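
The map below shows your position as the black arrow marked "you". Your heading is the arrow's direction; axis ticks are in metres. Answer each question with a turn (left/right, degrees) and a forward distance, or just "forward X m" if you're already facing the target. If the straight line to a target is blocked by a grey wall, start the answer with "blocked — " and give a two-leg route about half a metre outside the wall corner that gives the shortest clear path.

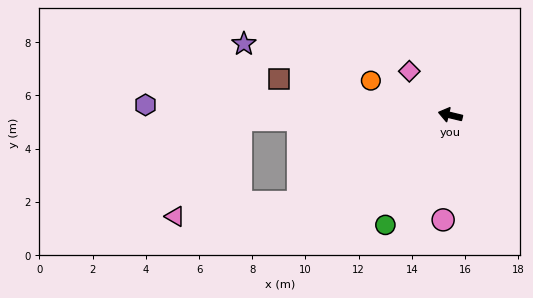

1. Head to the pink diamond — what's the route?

turn right 33°, forward 2.3 m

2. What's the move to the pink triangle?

blocked — turn left 43°, forward 6.6 m, then turn right 23°, forward 4.7 m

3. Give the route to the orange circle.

turn right 10°, forward 3.3 m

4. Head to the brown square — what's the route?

forward 6.6 m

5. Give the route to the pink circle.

turn left 100°, forward 3.9 m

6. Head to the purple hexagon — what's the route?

turn left 12°, forward 11.5 m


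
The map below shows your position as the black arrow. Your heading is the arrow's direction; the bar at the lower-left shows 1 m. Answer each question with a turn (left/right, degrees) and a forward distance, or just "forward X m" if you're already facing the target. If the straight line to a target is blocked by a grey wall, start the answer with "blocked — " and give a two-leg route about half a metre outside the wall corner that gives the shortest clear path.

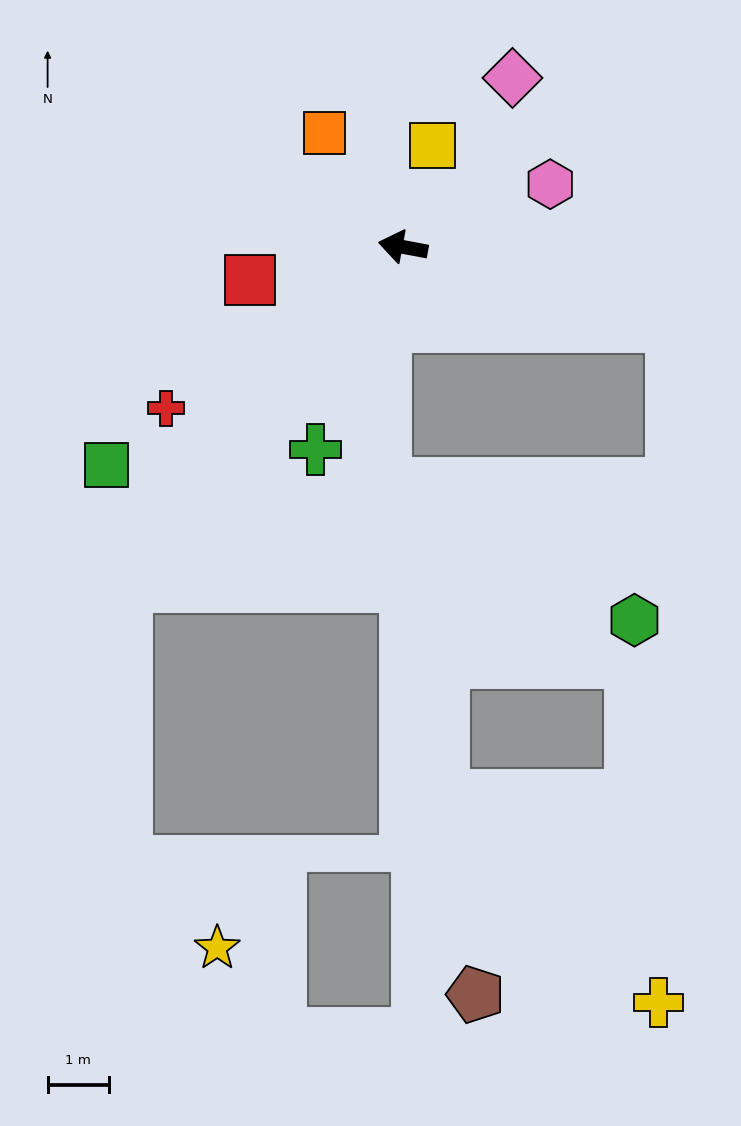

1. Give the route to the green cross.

turn left 77°, forward 3.6 m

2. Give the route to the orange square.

turn right 45°, forward 2.2 m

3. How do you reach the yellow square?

turn right 96°, forward 1.7 m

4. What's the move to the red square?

turn left 23°, forward 2.5 m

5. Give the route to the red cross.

turn left 45°, forward 4.7 m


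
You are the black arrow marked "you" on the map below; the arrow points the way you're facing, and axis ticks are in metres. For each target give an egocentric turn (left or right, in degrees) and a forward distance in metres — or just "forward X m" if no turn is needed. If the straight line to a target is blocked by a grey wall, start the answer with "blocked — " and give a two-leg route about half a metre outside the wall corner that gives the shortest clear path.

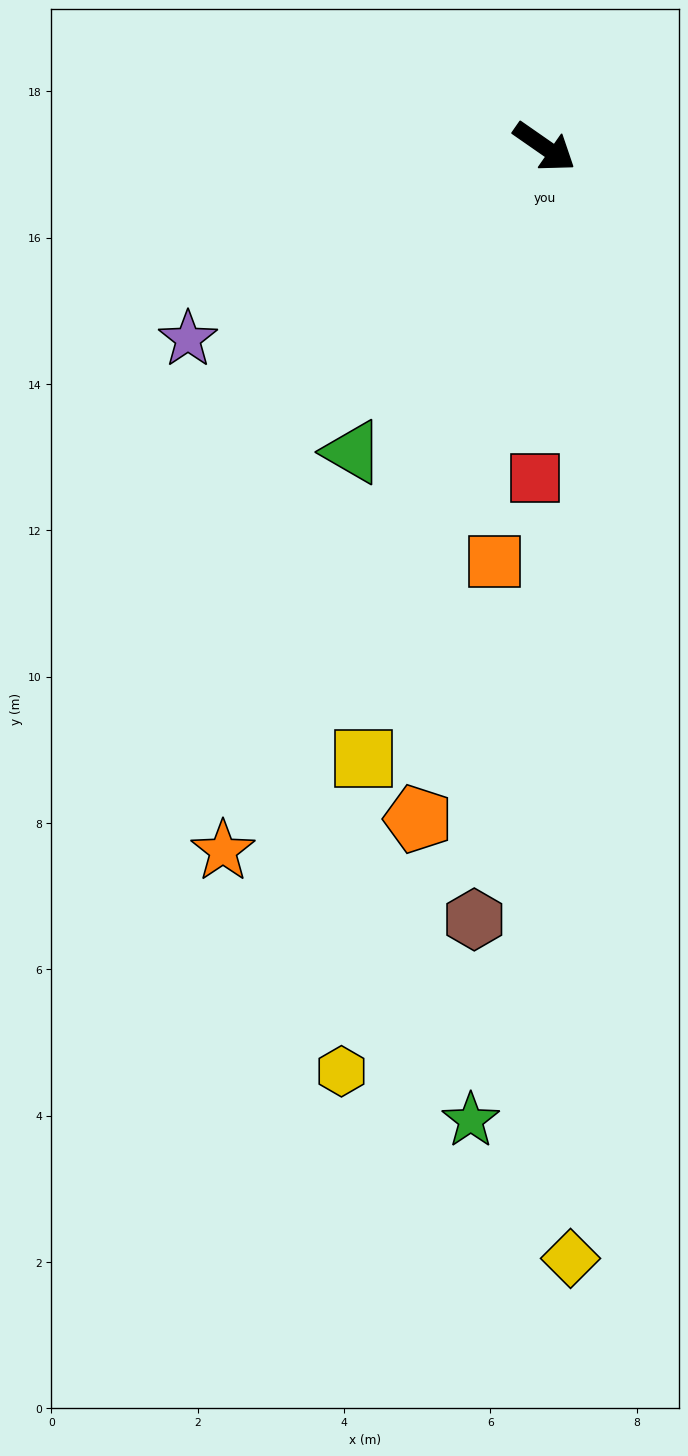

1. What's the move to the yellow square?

turn right 72°, forward 8.7 m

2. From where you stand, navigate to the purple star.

turn right 117°, forward 5.5 m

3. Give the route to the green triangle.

turn right 87°, forward 4.9 m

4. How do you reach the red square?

turn right 57°, forward 4.5 m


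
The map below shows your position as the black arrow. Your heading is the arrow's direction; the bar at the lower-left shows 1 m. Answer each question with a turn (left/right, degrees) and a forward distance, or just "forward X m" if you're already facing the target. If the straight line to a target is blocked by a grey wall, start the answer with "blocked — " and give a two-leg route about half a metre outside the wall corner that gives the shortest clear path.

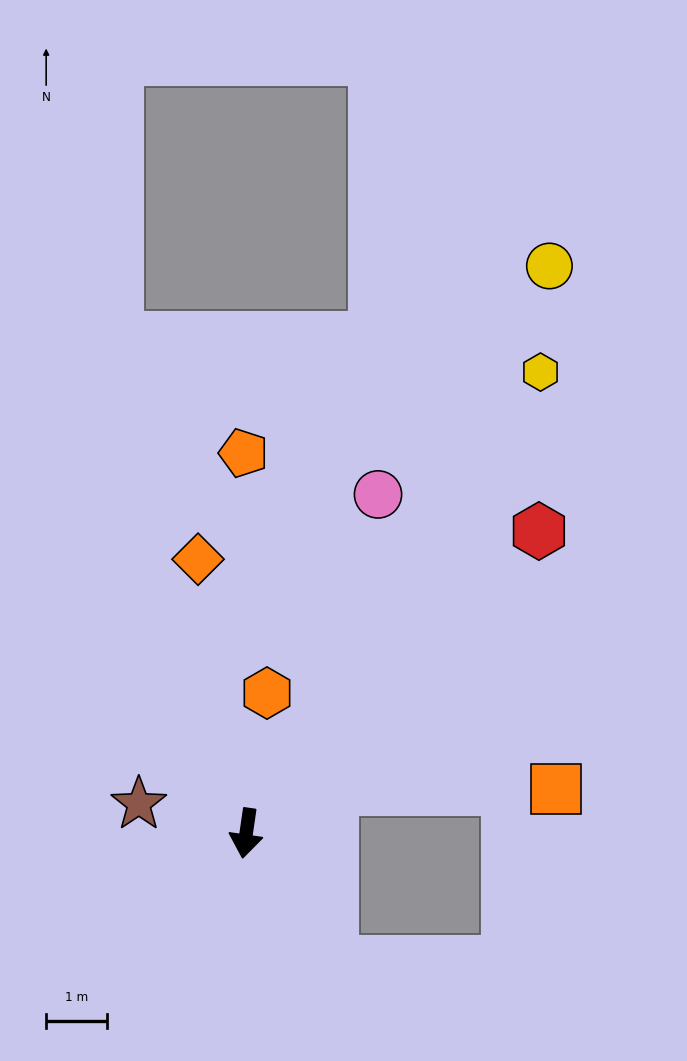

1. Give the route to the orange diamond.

turn right 162°, forward 4.6 m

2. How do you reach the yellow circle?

turn left 160°, forward 10.6 m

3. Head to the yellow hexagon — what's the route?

turn left 156°, forward 9.0 m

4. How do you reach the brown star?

turn right 97°, forward 1.8 m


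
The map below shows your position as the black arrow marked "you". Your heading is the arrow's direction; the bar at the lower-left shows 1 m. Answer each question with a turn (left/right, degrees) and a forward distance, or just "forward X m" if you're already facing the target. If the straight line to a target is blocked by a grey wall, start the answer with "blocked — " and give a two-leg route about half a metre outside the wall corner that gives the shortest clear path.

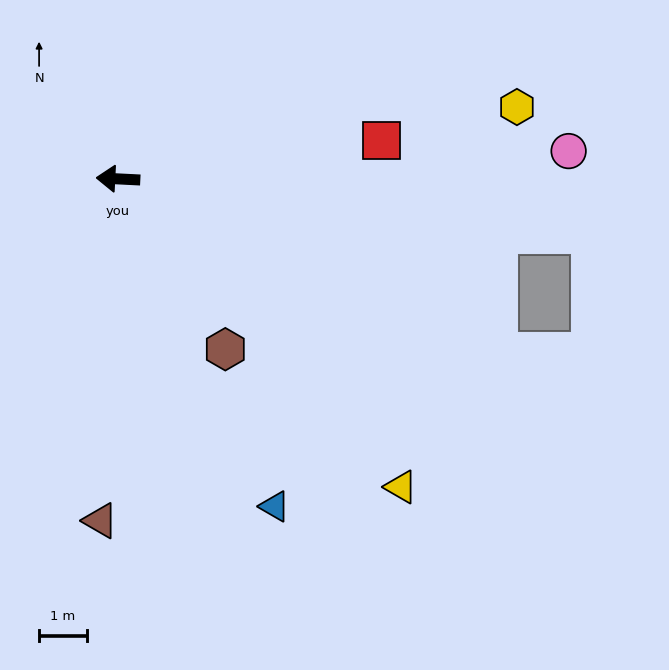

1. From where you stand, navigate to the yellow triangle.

turn left 135°, forward 8.7 m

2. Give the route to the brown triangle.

turn left 90°, forward 7.2 m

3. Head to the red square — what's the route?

turn right 169°, forward 5.6 m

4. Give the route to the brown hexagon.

turn left 125°, forward 4.2 m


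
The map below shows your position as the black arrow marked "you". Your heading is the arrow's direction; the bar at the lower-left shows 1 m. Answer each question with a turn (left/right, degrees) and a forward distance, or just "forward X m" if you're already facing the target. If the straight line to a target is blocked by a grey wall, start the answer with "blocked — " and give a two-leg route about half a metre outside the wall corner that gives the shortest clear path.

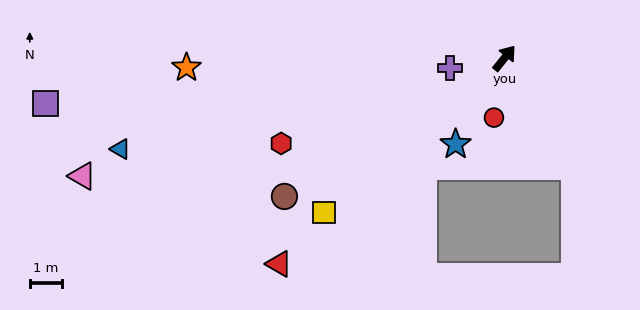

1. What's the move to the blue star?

turn right 171°, forward 3.1 m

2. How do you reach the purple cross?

turn left 139°, forward 1.7 m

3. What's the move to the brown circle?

turn left 161°, forward 8.1 m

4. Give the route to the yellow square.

turn left 170°, forward 7.4 m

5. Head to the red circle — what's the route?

turn right 151°, forward 1.9 m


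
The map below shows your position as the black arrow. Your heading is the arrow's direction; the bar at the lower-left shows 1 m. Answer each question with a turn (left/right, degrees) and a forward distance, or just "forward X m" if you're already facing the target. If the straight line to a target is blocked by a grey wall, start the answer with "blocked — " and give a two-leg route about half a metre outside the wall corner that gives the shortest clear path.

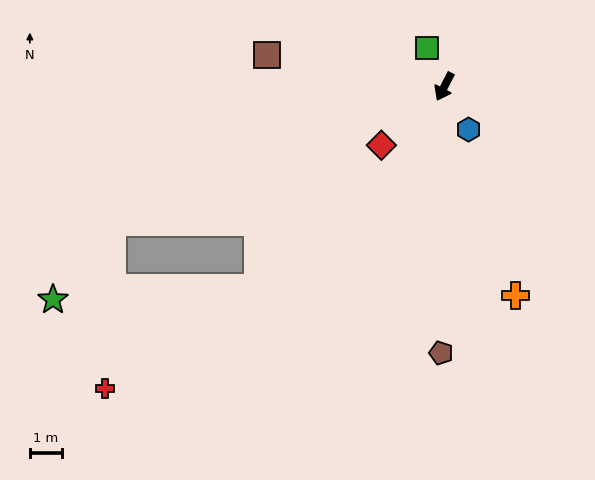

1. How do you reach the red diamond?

turn right 20°, forward 2.7 m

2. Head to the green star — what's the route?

blocked — turn right 40°, forward 11.1 m, then turn left 30°, forward 3.0 m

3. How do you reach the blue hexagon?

turn left 57°, forward 1.5 m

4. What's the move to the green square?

turn right 129°, forward 1.3 m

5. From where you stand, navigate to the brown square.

turn right 73°, forward 5.6 m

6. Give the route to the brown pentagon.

turn left 27°, forward 8.2 m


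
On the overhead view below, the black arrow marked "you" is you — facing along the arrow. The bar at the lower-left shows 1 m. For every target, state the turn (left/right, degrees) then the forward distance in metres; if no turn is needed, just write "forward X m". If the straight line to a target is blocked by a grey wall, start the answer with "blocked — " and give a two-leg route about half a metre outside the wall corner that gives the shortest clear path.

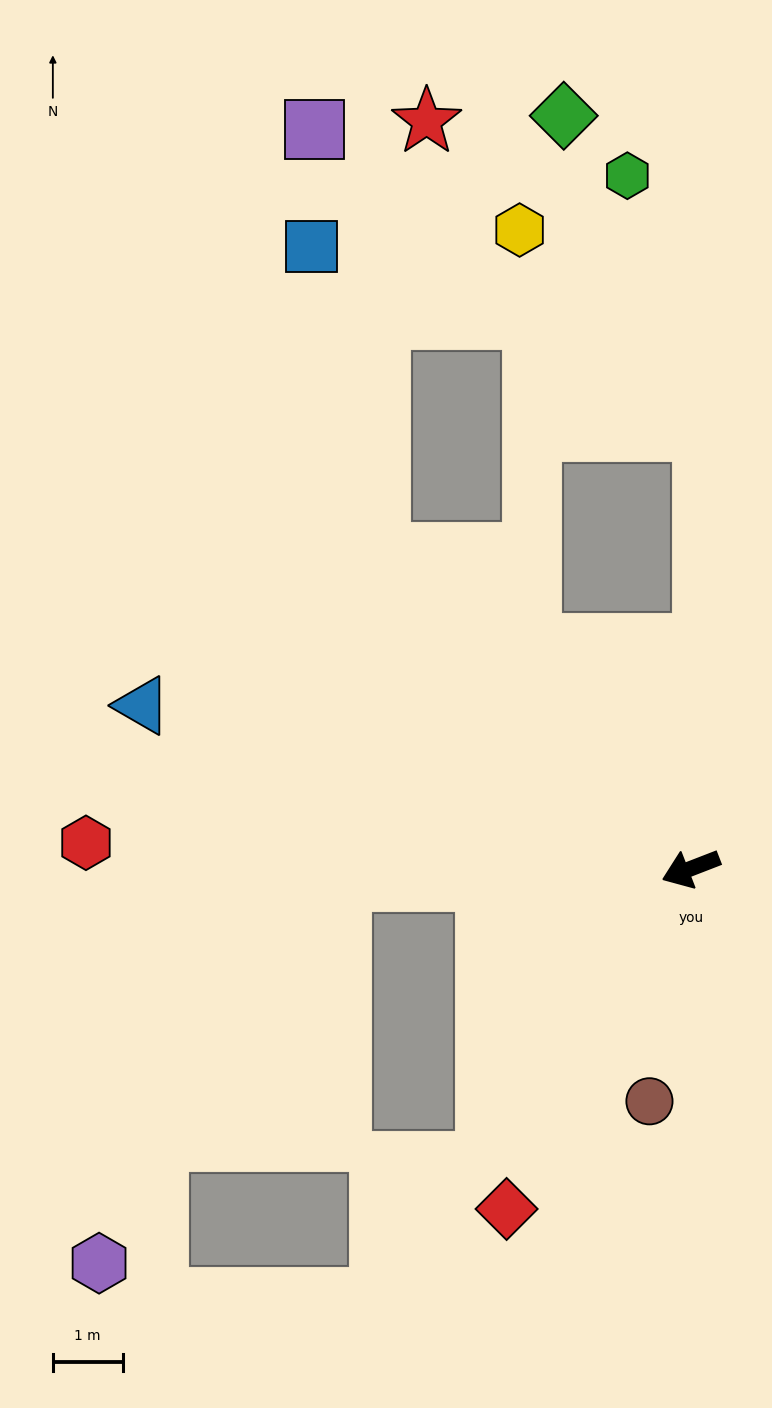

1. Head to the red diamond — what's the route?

turn left 40°, forward 5.5 m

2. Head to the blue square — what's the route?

blocked — turn right 67°, forward 6.4 m, then turn right 31°, forward 4.5 m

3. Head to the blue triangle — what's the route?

turn right 38°, forward 8.2 m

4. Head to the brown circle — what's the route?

turn left 59°, forward 3.4 m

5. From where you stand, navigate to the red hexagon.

turn right 24°, forward 8.7 m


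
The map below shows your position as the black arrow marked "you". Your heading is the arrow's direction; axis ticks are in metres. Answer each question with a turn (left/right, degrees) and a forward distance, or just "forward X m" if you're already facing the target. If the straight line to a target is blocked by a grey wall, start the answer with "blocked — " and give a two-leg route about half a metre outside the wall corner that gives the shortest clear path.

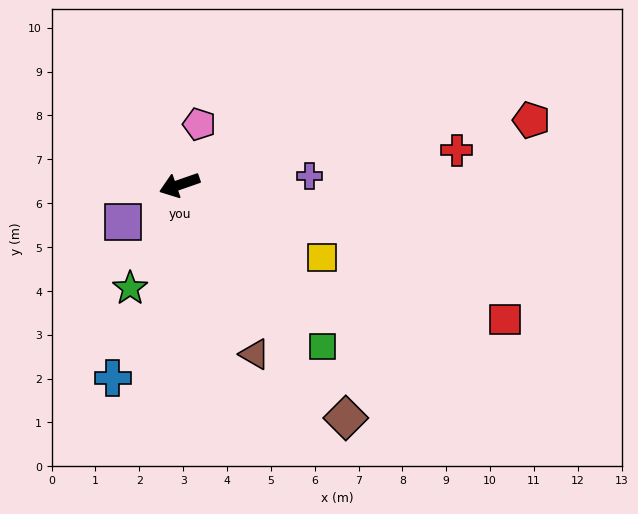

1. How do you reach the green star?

turn left 45°, forward 2.6 m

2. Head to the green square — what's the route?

turn left 112°, forward 4.9 m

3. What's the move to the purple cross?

turn left 165°, forward 3.0 m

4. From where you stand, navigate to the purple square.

turn left 14°, forward 1.5 m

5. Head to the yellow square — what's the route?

turn left 134°, forward 3.6 m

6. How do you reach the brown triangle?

turn left 95°, forward 4.2 m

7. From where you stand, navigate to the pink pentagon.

turn right 127°, forward 1.5 m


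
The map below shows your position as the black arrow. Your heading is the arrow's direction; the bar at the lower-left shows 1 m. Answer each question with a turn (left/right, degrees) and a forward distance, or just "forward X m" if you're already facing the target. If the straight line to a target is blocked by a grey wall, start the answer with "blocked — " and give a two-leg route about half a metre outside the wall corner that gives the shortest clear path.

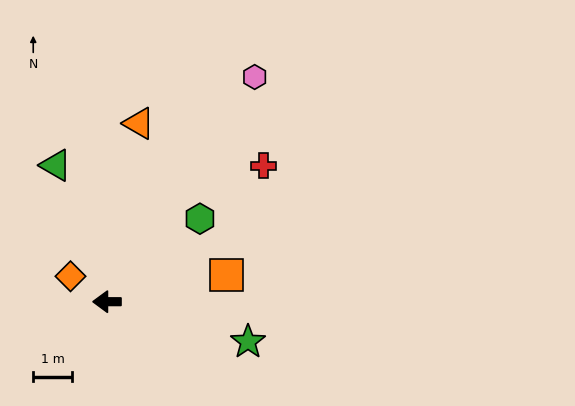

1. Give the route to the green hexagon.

turn right 138°, forward 3.2 m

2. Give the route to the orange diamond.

turn right 35°, forward 1.1 m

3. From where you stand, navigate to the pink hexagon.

turn right 123°, forward 6.9 m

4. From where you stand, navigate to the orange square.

turn right 167°, forward 3.1 m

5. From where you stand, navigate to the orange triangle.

turn right 100°, forward 4.7 m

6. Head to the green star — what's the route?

turn left 164°, forward 3.8 m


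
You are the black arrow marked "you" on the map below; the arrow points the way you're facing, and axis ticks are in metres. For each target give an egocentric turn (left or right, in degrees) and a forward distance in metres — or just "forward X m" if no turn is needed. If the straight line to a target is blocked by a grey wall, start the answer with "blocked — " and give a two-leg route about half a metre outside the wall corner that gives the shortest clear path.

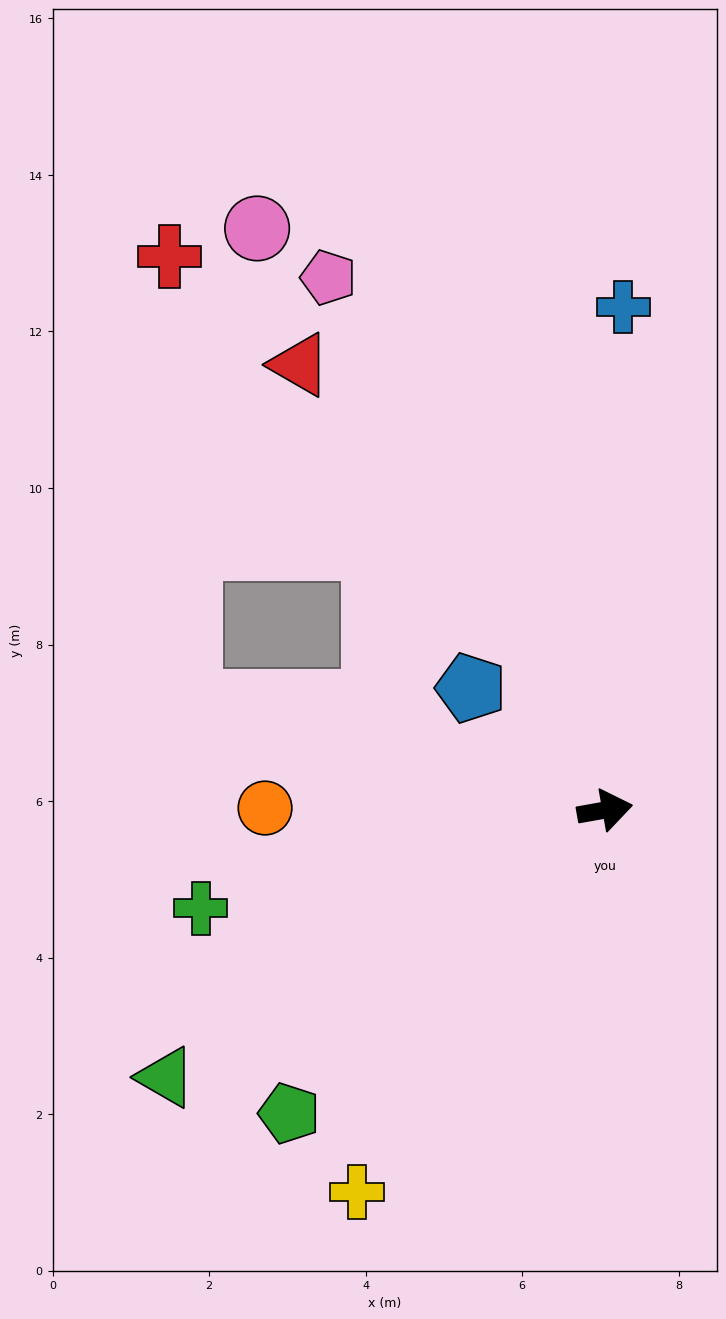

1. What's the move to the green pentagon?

turn right 146°, forward 5.6 m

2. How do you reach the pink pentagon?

turn left 107°, forward 7.7 m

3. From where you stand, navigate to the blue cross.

turn left 78°, forward 6.4 m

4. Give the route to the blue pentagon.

turn left 128°, forward 2.3 m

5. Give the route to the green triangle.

turn right 159°, forward 6.6 m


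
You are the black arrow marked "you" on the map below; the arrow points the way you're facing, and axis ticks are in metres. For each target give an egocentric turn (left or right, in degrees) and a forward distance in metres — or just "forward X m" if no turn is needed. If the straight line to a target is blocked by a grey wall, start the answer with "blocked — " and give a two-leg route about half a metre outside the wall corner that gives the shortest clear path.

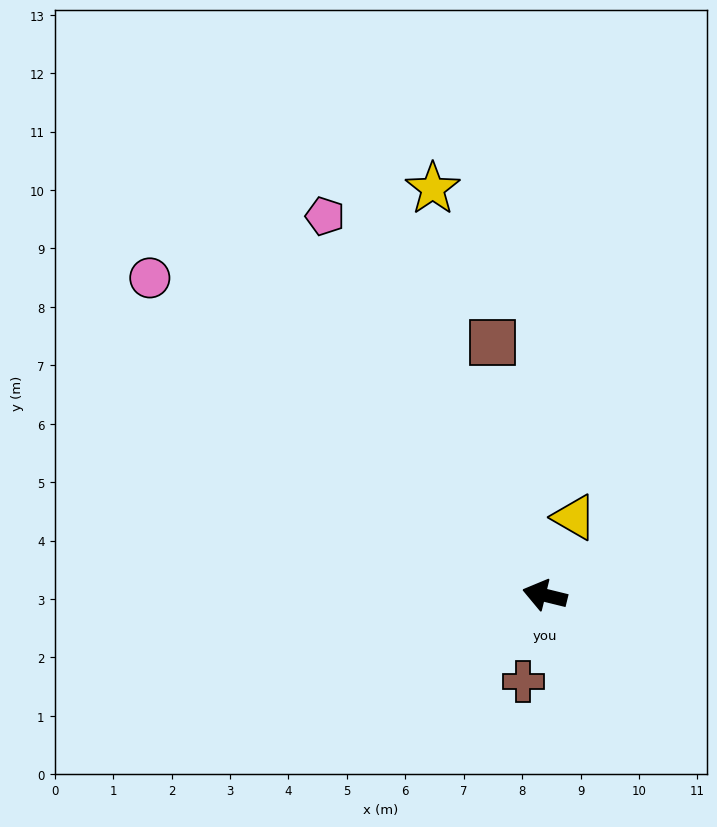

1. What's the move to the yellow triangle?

turn right 97°, forward 1.4 m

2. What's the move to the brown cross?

turn left 90°, forward 1.5 m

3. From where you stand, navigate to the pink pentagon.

turn right 46°, forward 7.5 m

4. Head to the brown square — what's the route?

turn right 64°, forward 4.4 m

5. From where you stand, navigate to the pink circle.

turn right 25°, forward 8.7 m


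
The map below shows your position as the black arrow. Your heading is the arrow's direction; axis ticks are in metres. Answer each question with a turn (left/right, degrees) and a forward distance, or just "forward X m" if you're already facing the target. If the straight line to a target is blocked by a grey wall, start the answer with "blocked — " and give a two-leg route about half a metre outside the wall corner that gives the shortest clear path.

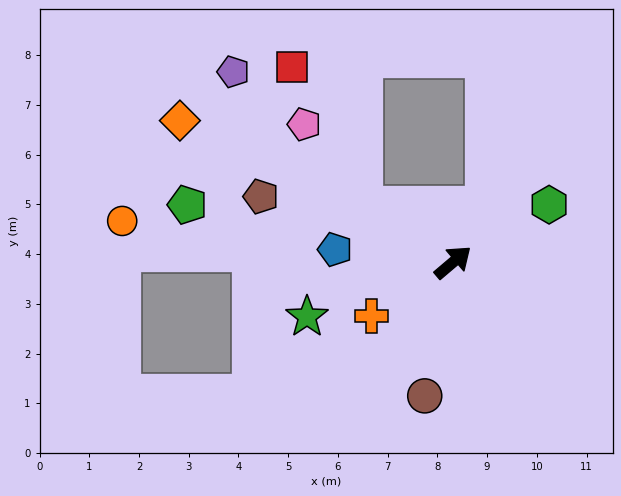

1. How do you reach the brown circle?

turn right 142°, forward 2.7 m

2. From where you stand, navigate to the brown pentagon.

turn left 121°, forward 4.1 m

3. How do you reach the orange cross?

turn left 173°, forward 2.0 m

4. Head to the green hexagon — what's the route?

turn right 9°, forward 2.3 m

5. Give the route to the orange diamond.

turn left 112°, forward 6.2 m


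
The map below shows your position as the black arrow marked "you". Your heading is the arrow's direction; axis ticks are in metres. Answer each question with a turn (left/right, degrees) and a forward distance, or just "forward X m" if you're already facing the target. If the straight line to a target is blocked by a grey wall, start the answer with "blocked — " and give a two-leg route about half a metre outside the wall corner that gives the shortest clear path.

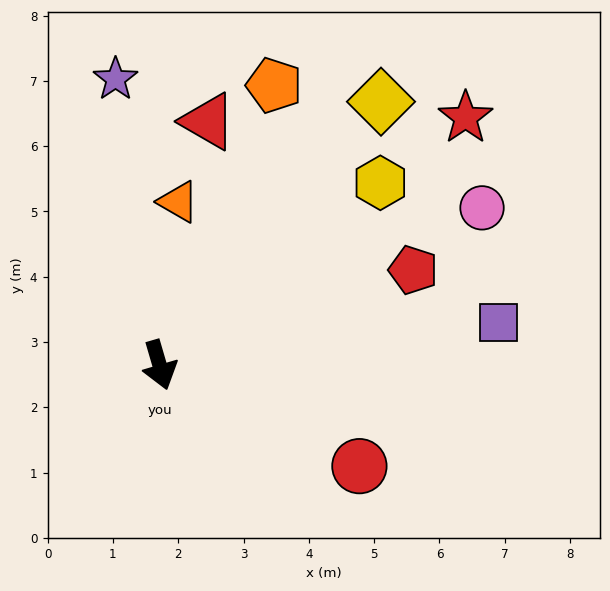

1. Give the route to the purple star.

turn left 172°, forward 4.4 m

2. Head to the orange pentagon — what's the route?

turn left 141°, forward 4.6 m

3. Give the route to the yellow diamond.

turn left 124°, forward 5.3 m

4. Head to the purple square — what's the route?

turn left 81°, forward 5.2 m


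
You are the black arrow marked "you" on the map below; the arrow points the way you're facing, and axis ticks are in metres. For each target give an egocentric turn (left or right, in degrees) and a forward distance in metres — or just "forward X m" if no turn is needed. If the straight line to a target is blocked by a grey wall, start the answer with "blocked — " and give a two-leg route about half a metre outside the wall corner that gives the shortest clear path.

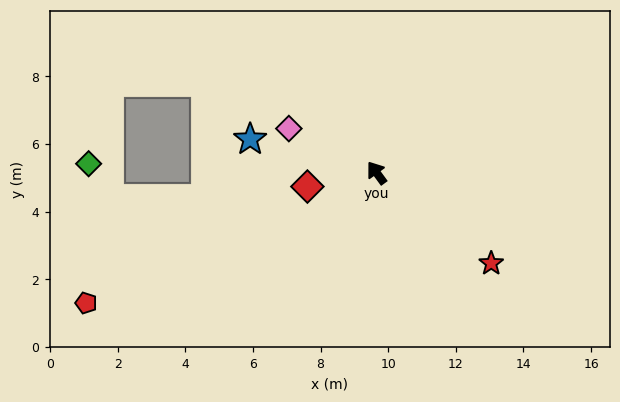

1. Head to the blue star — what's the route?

turn left 39°, forward 3.9 m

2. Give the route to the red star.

turn right 164°, forward 4.3 m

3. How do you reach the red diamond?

turn left 65°, forward 2.1 m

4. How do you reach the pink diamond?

turn left 27°, forward 2.9 m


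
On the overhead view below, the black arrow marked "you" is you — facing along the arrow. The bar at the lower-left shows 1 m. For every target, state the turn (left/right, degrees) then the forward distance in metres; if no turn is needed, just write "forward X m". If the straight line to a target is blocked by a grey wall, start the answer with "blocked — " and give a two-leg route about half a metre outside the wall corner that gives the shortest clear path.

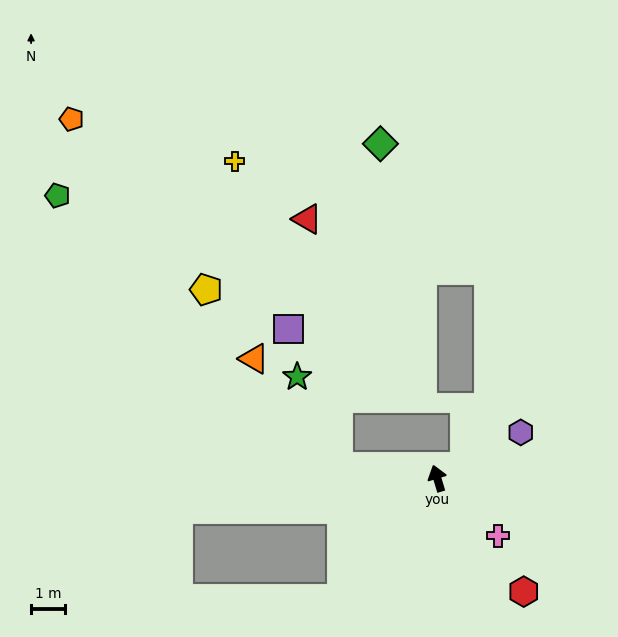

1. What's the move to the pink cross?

turn right 150°, forward 2.5 m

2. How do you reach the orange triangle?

blocked — turn left 66°, forward 3.0 m, then turn right 45°, forward 4.1 m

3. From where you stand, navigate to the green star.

blocked — turn left 66°, forward 3.0 m, then turn right 58°, forward 2.9 m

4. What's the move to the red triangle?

blocked — turn left 66°, forward 3.0 m, then turn right 76°, forward 7.4 m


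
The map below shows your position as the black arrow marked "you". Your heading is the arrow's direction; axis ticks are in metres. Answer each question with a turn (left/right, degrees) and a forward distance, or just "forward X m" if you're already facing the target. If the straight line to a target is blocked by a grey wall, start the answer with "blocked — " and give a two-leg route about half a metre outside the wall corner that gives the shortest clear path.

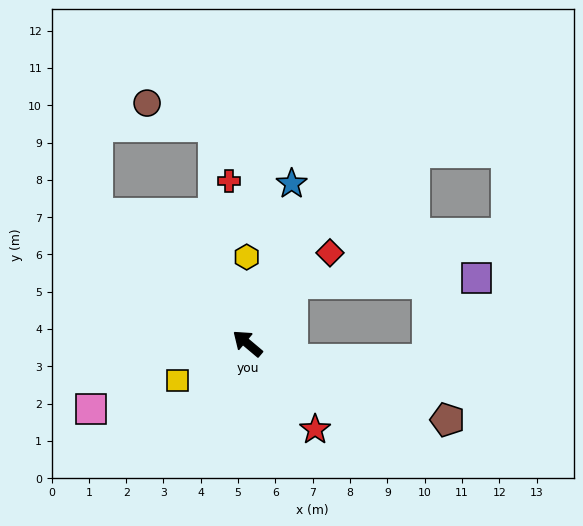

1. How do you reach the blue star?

turn right 65°, forward 4.4 m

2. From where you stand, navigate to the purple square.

blocked — turn right 86°, forward 2.0 m, then turn right 52°, forward 5.0 m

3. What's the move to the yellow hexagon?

turn right 49°, forward 2.3 m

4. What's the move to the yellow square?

turn left 68°, forward 2.1 m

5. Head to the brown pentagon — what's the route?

turn right 161°, forward 5.7 m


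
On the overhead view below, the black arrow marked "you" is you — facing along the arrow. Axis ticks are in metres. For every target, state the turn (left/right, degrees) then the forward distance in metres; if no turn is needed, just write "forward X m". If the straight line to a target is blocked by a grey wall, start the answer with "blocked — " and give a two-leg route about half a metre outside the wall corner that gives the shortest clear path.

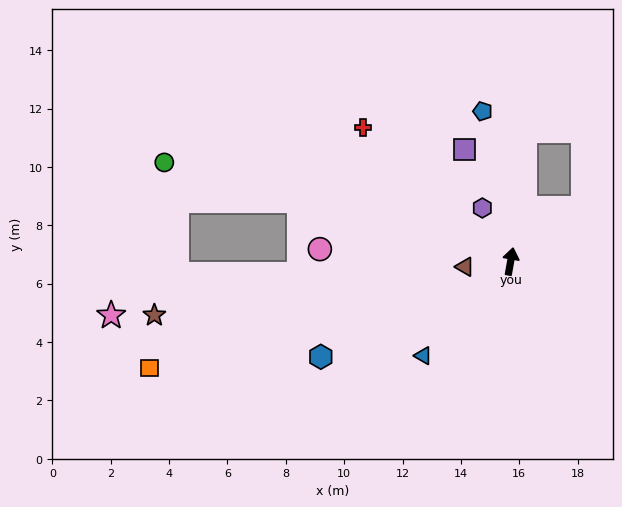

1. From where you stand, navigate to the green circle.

turn left 84°, forward 12.3 m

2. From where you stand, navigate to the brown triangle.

turn left 107°, forward 1.6 m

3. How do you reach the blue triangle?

turn left 147°, forward 4.4 m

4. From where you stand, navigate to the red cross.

turn left 58°, forward 6.8 m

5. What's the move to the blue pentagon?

turn left 21°, forward 5.2 m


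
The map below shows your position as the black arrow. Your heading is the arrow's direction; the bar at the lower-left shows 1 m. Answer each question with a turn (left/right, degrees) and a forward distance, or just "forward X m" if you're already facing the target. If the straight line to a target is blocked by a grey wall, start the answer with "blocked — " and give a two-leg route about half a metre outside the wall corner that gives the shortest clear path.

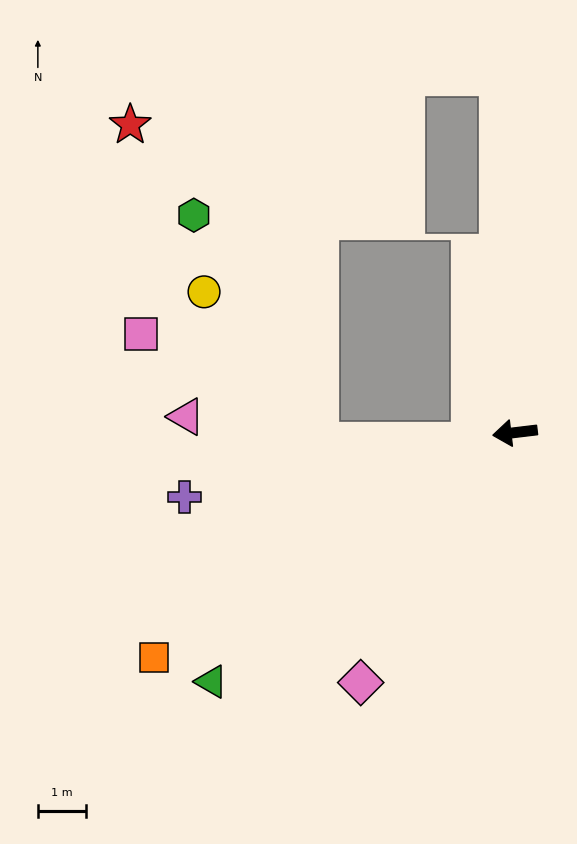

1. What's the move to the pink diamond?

turn left 51°, forward 6.1 m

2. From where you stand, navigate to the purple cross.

turn left 4°, forward 7.0 m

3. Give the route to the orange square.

turn left 25°, forward 8.9 m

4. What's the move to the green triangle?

turn left 33°, forward 8.2 m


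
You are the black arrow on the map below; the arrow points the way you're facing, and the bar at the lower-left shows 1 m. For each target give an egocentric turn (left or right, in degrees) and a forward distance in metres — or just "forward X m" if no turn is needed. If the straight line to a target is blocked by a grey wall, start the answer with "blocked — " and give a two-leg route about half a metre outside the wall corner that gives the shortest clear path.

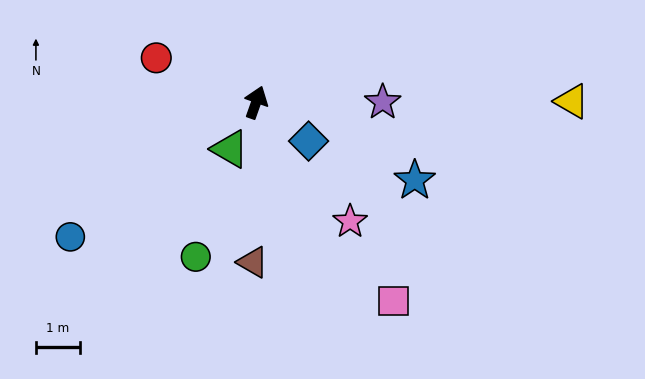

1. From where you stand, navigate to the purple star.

turn right 70°, forward 2.9 m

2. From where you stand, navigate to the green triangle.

turn left 170°, forward 1.2 m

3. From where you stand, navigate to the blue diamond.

turn right 107°, forward 1.5 m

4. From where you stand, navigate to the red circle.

turn left 86°, forward 2.5 m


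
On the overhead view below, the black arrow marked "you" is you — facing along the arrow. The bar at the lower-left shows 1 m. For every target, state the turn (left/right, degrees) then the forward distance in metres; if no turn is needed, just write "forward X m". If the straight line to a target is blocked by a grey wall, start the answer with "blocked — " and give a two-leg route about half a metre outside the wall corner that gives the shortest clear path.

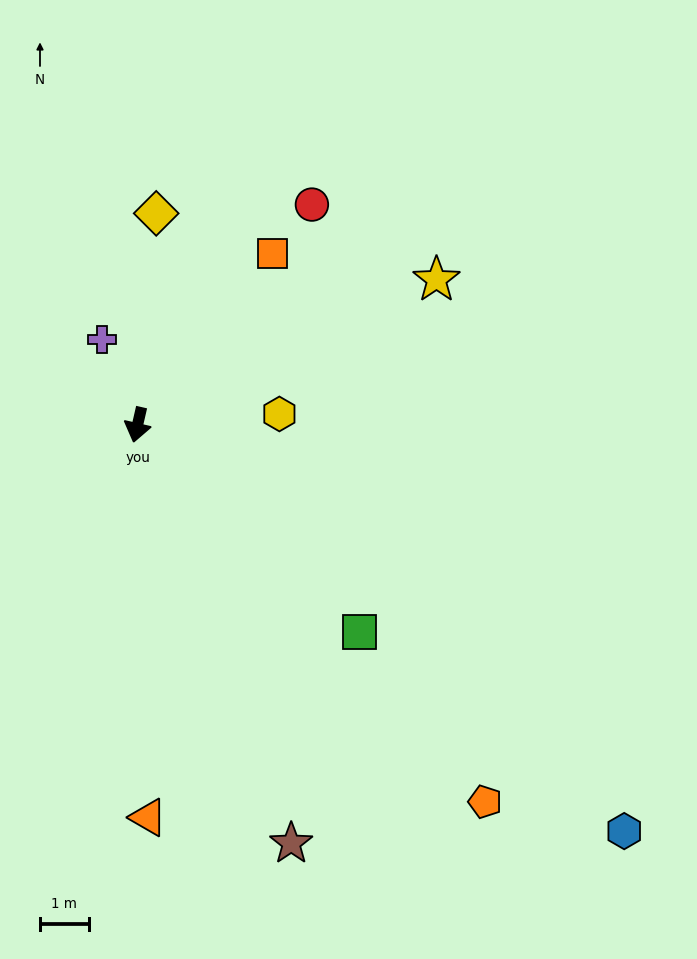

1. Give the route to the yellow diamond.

turn right 172°, forward 4.4 m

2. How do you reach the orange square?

turn left 155°, forward 4.5 m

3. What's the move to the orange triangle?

turn left 14°, forward 8.1 m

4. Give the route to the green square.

turn left 60°, forward 6.2 m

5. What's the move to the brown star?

turn left 33°, forward 9.2 m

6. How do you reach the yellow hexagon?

turn left 107°, forward 2.9 m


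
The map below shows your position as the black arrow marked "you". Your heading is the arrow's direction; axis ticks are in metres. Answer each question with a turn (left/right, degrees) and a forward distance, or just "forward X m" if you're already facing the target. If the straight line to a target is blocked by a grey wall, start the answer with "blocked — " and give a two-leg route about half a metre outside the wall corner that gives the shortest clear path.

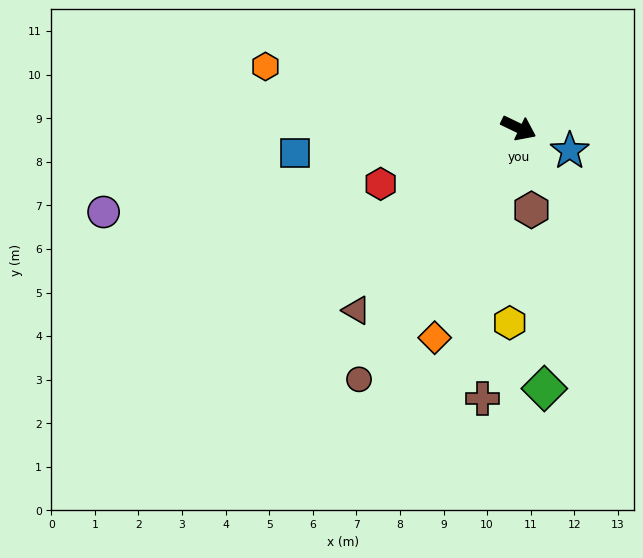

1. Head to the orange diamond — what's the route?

turn right 86°, forward 5.2 m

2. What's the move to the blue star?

forward 1.3 m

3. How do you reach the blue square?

turn right 148°, forward 5.2 m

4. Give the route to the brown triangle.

turn right 106°, forward 5.6 m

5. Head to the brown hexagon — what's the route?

turn right 55°, forward 1.9 m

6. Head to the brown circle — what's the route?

turn right 97°, forward 6.8 m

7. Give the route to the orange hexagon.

turn right 168°, forward 6.0 m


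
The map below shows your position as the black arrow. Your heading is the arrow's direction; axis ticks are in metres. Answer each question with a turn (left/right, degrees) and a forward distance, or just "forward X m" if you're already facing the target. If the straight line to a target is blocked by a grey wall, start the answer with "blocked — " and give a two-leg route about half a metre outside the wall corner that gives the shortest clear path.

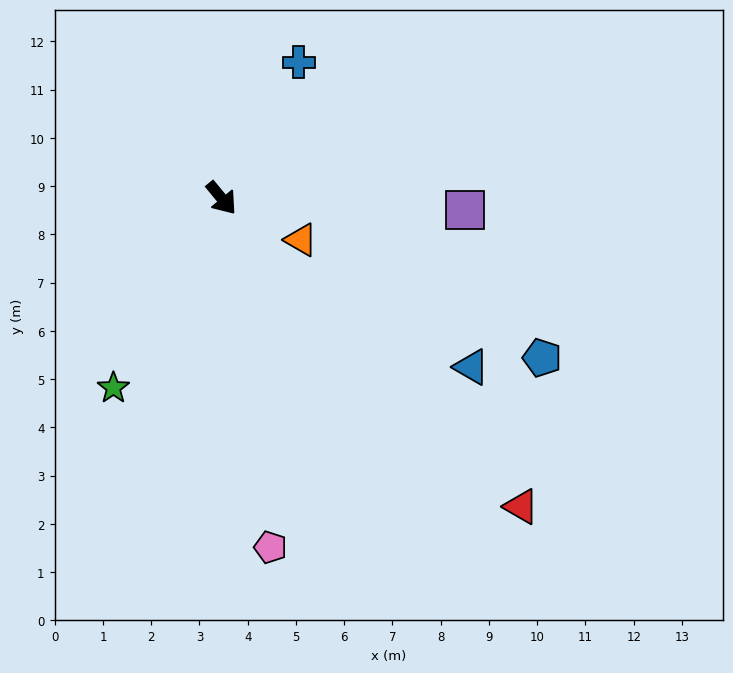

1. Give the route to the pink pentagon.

turn right 32°, forward 7.3 m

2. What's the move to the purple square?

turn left 48°, forward 5.1 m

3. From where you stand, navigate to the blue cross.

turn left 111°, forward 3.2 m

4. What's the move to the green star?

turn right 69°, forward 4.5 m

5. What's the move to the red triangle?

turn left 5°, forward 8.9 m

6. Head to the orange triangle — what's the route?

turn left 23°, forward 1.9 m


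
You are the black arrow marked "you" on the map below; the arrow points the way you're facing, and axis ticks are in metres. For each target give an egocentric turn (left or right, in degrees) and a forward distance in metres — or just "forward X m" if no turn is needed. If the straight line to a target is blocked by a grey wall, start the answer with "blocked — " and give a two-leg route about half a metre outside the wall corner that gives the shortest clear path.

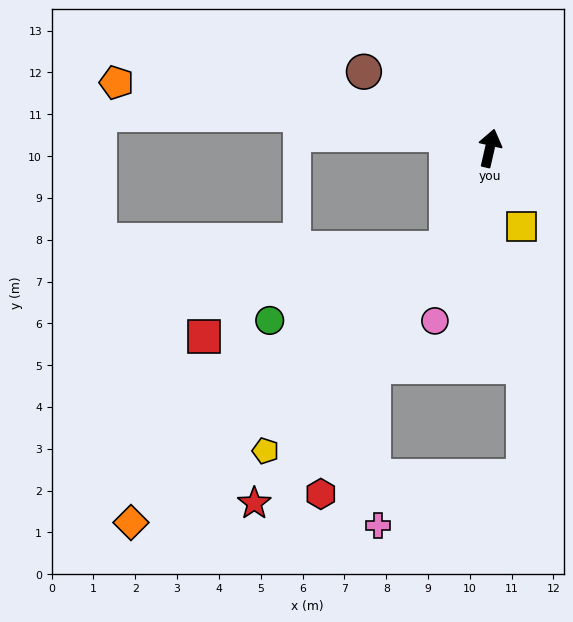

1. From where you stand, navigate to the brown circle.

turn left 72°, forward 3.5 m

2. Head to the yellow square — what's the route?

turn right 145°, forward 2.0 m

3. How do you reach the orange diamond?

blocked — turn left 170°, forward 2.6 m, then turn right 26°, forward 10.0 m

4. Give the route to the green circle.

blocked — turn left 170°, forward 2.6 m, then turn right 45°, forward 4.6 m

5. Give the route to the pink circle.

turn left 175°, forward 4.3 m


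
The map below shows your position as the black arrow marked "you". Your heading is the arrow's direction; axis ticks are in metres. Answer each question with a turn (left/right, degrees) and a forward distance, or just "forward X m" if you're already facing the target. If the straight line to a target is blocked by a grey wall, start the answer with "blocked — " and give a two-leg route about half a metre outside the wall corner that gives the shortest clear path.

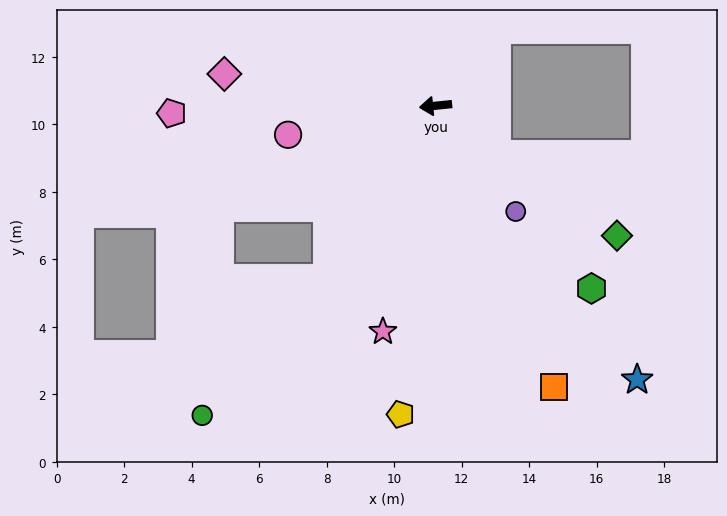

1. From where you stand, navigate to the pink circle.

turn left 5°, forward 4.5 m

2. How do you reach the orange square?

turn left 107°, forward 9.0 m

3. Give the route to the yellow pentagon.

turn left 78°, forward 9.2 m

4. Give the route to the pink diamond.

turn right 14°, forward 6.3 m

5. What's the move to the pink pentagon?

turn right 4°, forward 7.8 m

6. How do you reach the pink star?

turn left 71°, forward 6.9 m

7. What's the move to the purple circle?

turn left 121°, forward 3.9 m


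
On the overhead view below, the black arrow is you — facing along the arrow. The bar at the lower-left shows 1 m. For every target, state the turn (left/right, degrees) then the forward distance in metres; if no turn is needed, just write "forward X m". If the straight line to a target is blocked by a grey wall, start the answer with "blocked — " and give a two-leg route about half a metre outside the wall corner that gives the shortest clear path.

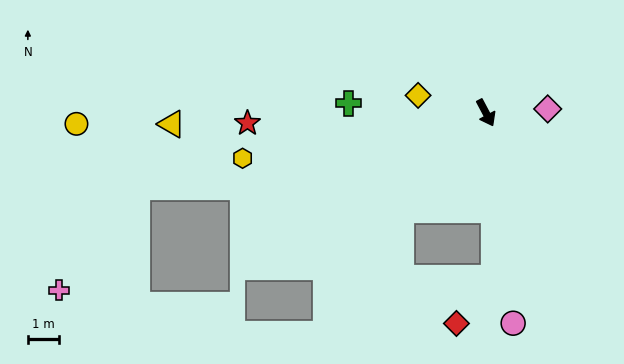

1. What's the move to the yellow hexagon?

turn right 107°, forward 8.0 m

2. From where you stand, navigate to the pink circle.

turn right 21°, forward 6.9 m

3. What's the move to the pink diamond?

turn left 66°, forward 2.0 m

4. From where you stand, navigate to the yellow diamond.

turn right 132°, forward 2.3 m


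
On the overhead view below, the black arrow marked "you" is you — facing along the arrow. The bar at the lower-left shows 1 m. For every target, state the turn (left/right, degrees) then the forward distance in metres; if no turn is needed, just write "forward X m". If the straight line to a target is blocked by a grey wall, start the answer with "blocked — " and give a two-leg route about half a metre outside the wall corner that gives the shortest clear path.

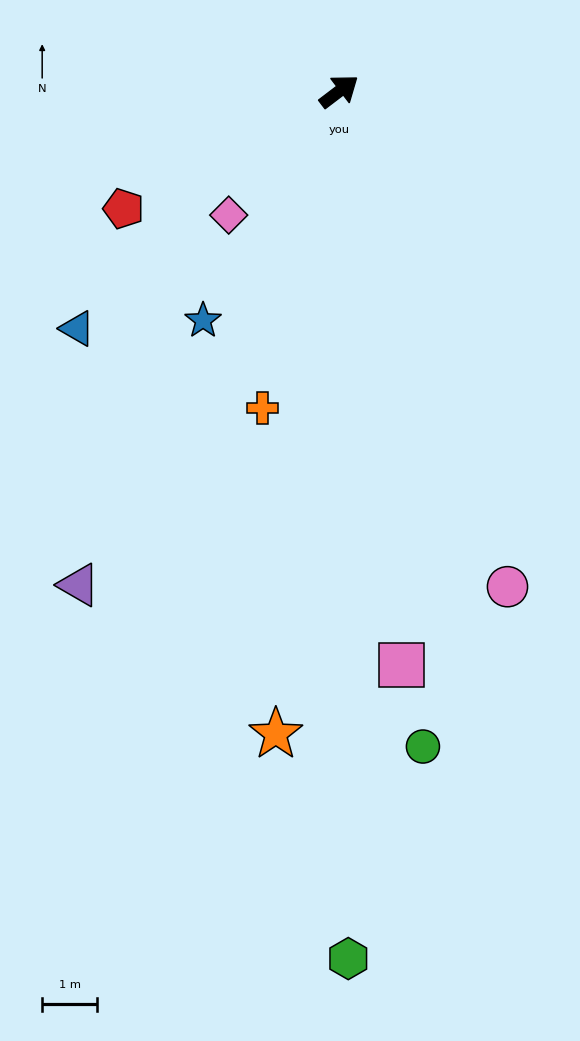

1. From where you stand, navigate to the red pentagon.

turn left 171°, forward 4.5 m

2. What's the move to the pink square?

turn right 121°, forward 10.5 m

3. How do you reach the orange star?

turn right 133°, forward 11.7 m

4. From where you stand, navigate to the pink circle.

turn right 109°, forward 9.5 m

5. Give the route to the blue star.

turn right 158°, forward 4.8 m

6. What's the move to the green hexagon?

turn right 127°, forward 15.8 m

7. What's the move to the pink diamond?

turn right 169°, forward 3.0 m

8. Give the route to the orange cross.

turn right 141°, forward 5.9 m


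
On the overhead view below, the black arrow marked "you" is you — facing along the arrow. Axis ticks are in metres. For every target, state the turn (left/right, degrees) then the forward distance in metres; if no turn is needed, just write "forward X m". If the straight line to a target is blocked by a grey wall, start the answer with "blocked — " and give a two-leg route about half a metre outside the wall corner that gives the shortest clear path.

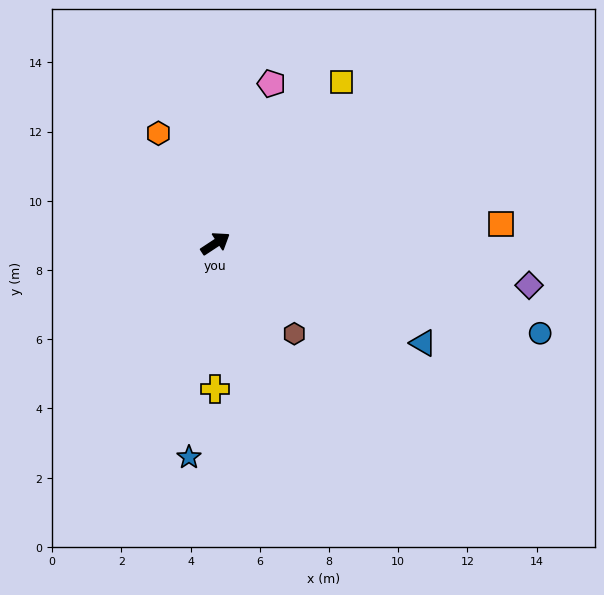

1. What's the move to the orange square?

turn right 29°, forward 8.3 m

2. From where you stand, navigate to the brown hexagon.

turn right 82°, forward 3.5 m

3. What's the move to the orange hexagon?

turn left 84°, forward 3.6 m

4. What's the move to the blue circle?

turn right 49°, forward 9.7 m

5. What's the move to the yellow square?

turn left 19°, forward 5.9 m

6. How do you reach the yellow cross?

turn right 123°, forward 4.2 m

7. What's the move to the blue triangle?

turn right 59°, forward 6.7 m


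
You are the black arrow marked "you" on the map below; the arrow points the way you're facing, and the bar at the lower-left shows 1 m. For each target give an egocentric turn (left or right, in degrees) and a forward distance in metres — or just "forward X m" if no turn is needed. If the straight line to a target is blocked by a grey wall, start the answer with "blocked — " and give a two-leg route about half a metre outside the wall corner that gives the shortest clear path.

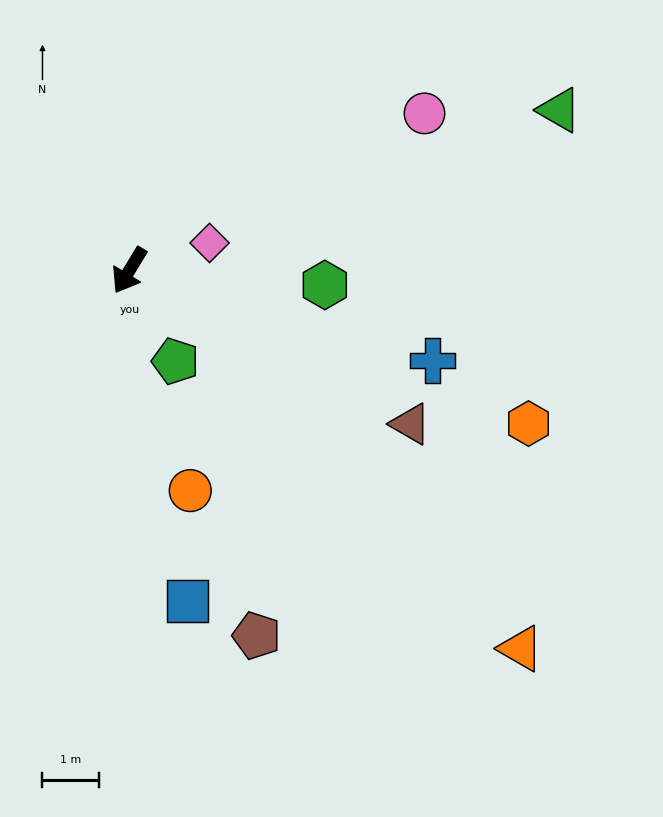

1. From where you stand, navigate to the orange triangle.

turn left 77°, forward 9.7 m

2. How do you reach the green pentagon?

turn left 58°, forward 1.8 m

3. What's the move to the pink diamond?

turn left 140°, forward 1.5 m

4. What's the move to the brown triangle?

turn left 93°, forward 5.7 m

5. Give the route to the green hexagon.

turn left 117°, forward 3.5 m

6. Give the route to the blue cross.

turn left 105°, forward 5.6 m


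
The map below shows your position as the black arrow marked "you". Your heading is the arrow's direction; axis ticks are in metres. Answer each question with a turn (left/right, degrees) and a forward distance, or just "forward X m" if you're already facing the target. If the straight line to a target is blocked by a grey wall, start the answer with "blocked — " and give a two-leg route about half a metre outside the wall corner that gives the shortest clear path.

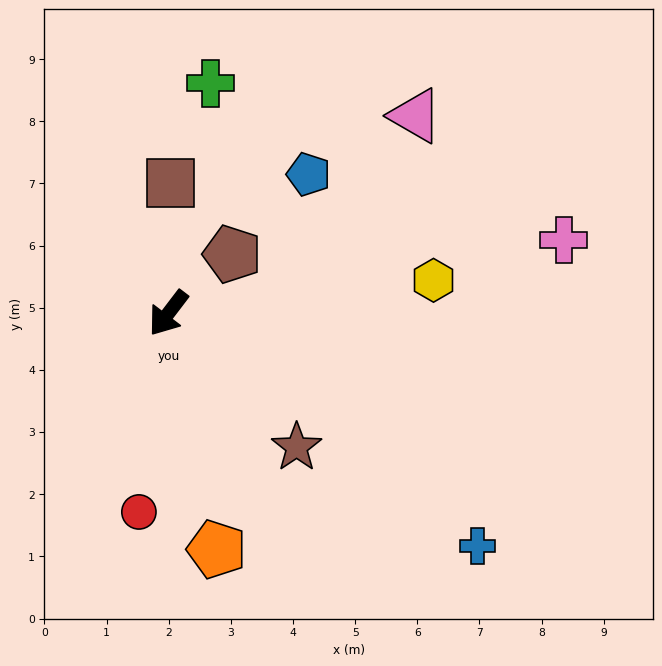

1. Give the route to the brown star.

turn left 81°, forward 3.0 m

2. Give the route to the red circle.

turn left 29°, forward 3.2 m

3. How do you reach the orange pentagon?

turn left 49°, forward 3.9 m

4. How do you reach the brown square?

turn right 144°, forward 2.1 m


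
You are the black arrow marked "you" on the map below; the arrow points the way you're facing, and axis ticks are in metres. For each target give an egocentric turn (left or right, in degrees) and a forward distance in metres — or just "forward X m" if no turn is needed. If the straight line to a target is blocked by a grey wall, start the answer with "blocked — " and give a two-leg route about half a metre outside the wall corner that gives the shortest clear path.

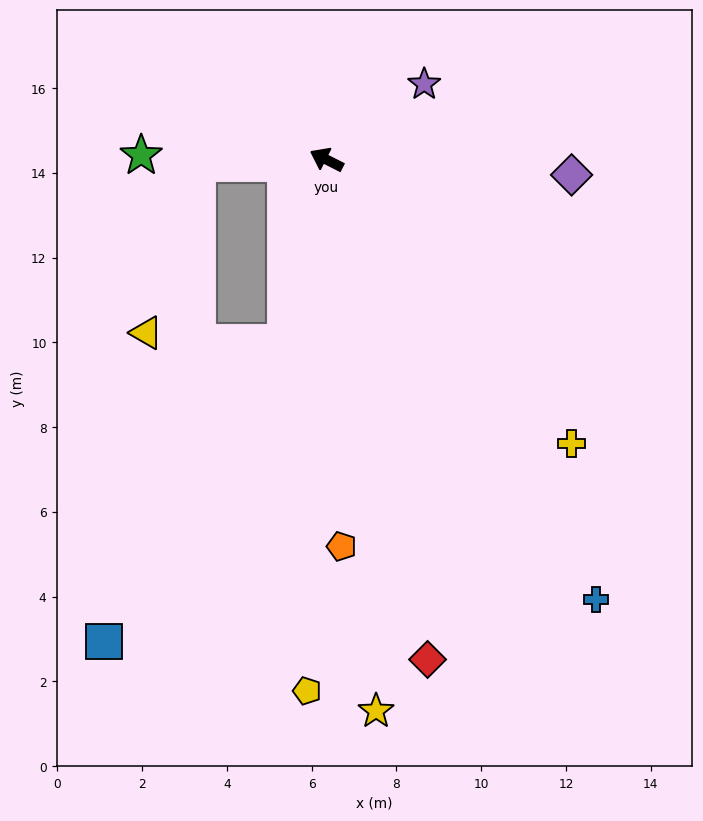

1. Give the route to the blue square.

blocked — turn left 104°, forward 4.4 m, then turn right 18°, forward 8.2 m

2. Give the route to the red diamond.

turn left 128°, forward 12.0 m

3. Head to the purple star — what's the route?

turn right 115°, forward 2.9 m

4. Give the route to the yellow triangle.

blocked — turn left 29°, forward 3.0 m, then turn left 71°, forward 4.2 m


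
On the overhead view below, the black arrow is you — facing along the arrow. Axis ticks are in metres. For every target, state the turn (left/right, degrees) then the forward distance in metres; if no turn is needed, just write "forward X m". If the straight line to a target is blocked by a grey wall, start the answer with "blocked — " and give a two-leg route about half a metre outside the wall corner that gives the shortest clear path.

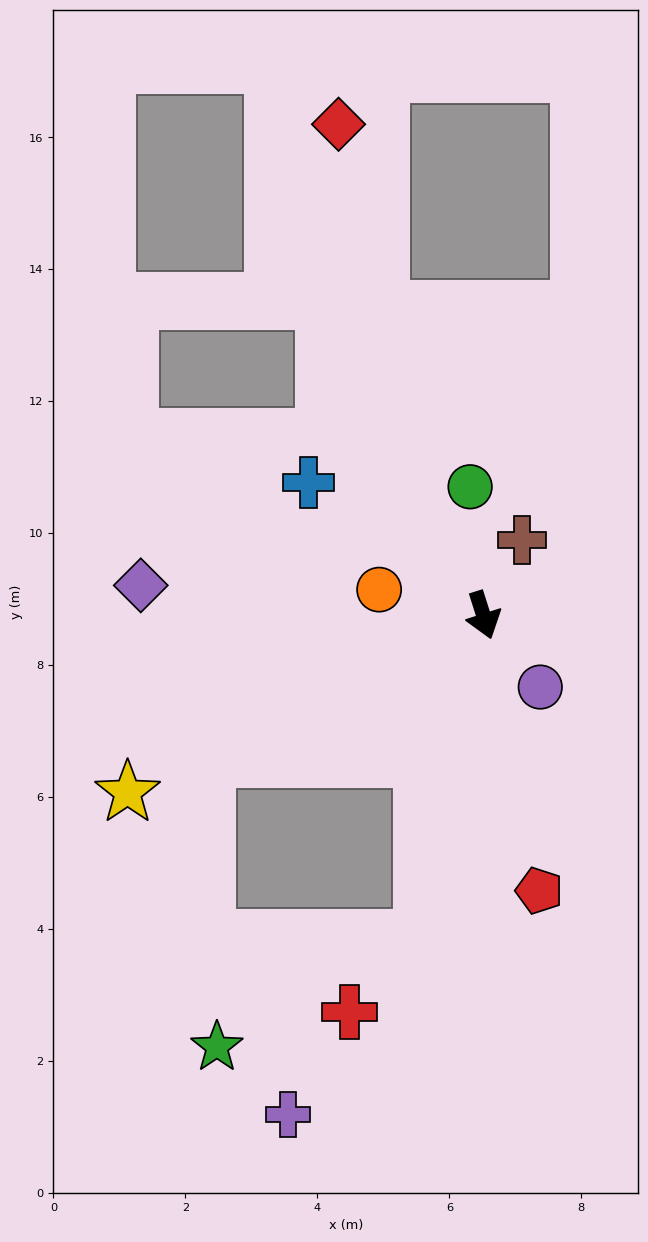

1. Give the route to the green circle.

turn left 168°, forward 2.0 m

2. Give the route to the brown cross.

turn left 135°, forward 1.3 m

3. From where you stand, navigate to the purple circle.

turn left 21°, forward 1.4 m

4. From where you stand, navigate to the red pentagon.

turn right 6°, forward 4.3 m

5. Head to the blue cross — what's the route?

turn right 145°, forward 3.3 m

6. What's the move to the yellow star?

turn right 81°, forward 6.0 m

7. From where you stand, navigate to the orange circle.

turn right 121°, forward 1.6 m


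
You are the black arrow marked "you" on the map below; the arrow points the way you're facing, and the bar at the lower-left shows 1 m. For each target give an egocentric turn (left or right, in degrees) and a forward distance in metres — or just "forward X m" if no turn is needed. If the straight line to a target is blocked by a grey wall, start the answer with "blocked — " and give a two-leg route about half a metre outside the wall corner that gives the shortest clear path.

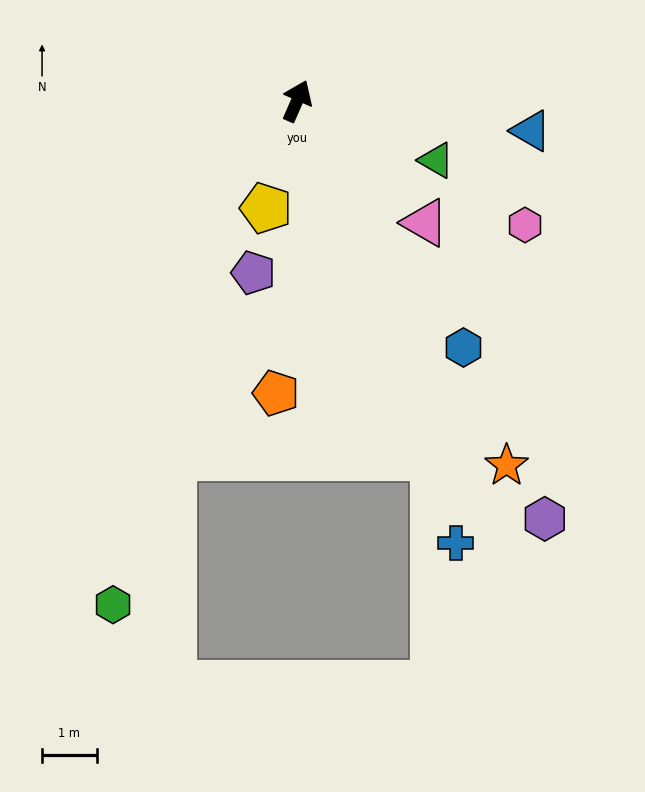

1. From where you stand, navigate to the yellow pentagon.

turn right 173°, forward 2.0 m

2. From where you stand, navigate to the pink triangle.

turn right 110°, forward 3.2 m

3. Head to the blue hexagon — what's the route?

turn right 122°, forward 5.4 m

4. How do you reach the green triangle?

turn right 89°, forward 2.8 m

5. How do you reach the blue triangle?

turn right 74°, forward 4.3 m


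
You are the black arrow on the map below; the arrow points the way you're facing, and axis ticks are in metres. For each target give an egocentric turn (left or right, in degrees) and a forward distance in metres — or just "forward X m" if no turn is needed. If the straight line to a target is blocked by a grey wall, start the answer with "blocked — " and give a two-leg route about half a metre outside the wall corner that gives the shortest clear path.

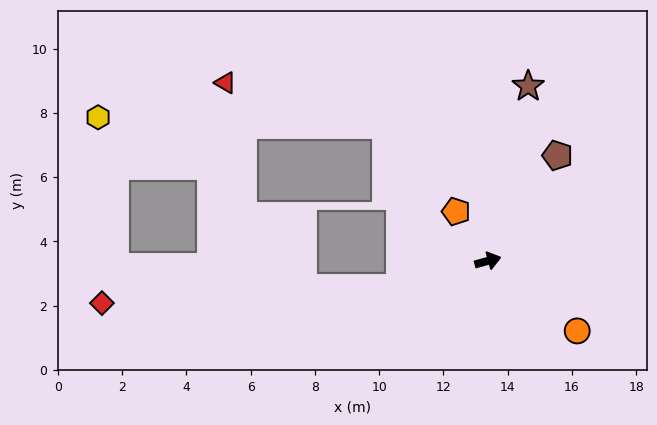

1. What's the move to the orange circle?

turn right 54°, forward 3.5 m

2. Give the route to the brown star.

turn left 62°, forward 5.6 m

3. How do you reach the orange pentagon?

turn left 107°, forward 1.8 m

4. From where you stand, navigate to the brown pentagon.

turn left 41°, forward 3.9 m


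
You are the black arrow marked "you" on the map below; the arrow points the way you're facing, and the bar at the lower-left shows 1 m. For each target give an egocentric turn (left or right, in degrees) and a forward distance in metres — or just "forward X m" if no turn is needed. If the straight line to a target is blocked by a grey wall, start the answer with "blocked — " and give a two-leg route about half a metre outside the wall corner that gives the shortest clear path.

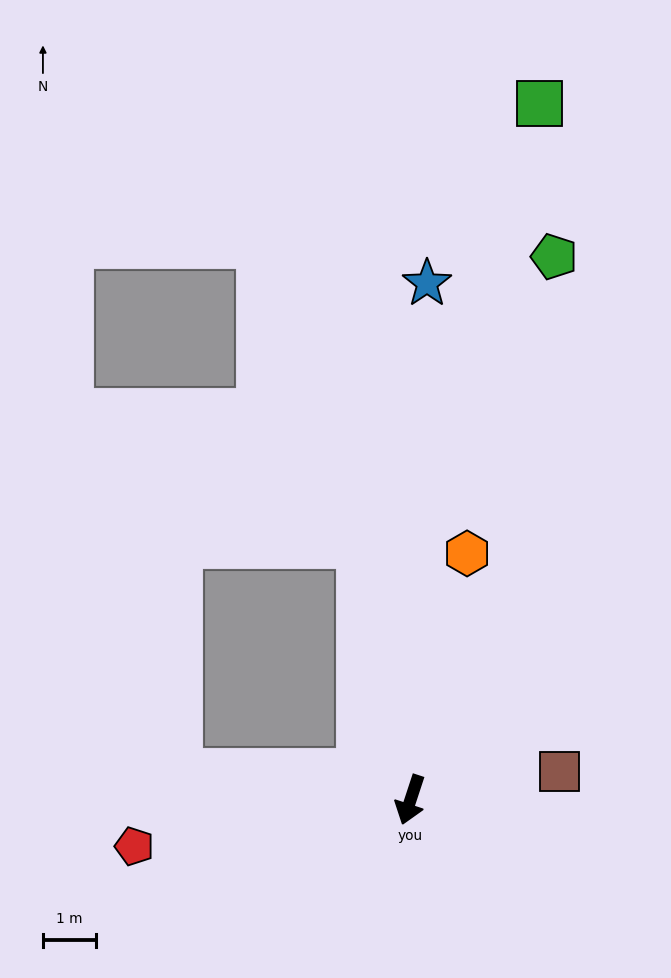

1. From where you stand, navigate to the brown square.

turn left 119°, forward 2.9 m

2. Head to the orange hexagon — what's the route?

turn right 175°, forward 4.7 m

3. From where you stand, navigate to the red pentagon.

turn right 62°, forward 5.3 m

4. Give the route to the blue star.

turn right 164°, forward 9.7 m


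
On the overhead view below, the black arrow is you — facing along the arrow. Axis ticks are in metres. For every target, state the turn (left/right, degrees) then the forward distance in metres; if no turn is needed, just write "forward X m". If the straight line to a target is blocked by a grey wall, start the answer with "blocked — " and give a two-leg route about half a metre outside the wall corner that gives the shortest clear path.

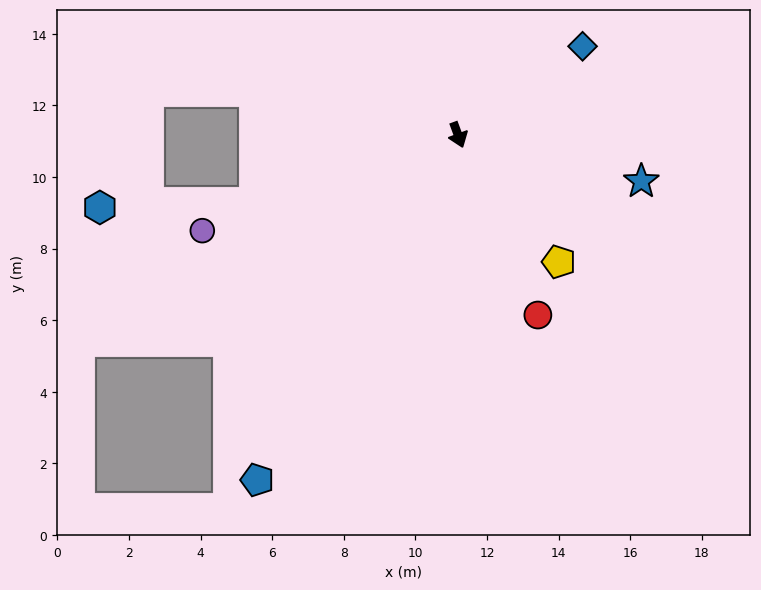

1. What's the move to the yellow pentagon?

turn left 18°, forward 4.5 m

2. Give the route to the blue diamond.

turn left 105°, forward 4.3 m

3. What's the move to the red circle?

turn left 4°, forward 5.5 m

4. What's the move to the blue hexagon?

blocked — turn right 92°, forward 6.0 m, then turn right 16°, forward 4.3 m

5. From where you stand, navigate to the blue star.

turn left 56°, forward 5.3 m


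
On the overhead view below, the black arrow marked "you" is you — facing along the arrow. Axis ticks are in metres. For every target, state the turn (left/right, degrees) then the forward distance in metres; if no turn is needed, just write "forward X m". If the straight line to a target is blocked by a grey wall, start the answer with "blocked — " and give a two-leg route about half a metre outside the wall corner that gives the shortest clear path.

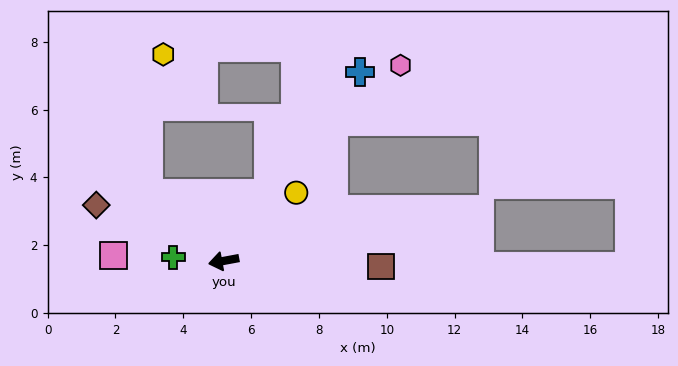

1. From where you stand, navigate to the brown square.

turn left 167°, forward 4.6 m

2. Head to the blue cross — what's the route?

turn right 136°, forward 6.9 m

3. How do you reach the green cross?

turn right 15°, forward 1.5 m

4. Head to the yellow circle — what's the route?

turn right 147°, forward 2.9 m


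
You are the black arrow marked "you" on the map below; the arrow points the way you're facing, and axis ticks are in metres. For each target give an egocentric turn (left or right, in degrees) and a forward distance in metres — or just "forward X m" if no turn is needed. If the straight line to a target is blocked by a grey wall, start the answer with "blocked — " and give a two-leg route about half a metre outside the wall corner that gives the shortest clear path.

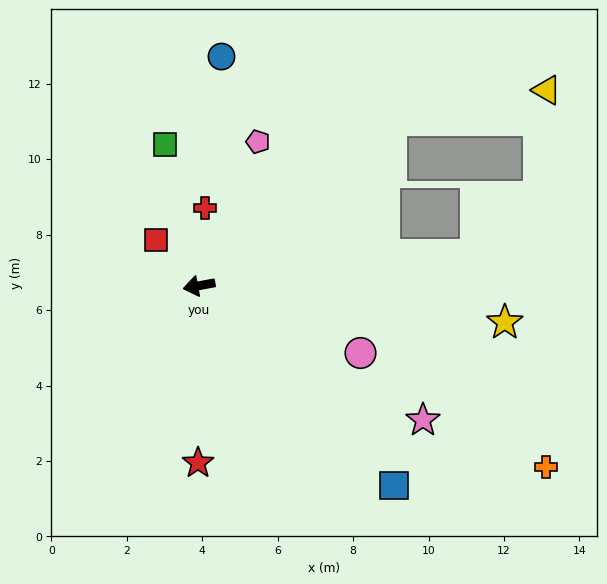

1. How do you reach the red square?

turn right 57°, forward 1.7 m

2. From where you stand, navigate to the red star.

turn left 79°, forward 4.7 m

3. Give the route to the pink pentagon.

turn right 123°, forward 4.1 m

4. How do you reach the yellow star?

turn left 163°, forward 8.2 m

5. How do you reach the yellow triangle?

blocked — turn right 150°, forward 6.7 m, then turn right 30°, forward 4.2 m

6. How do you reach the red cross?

turn right 105°, forward 2.1 m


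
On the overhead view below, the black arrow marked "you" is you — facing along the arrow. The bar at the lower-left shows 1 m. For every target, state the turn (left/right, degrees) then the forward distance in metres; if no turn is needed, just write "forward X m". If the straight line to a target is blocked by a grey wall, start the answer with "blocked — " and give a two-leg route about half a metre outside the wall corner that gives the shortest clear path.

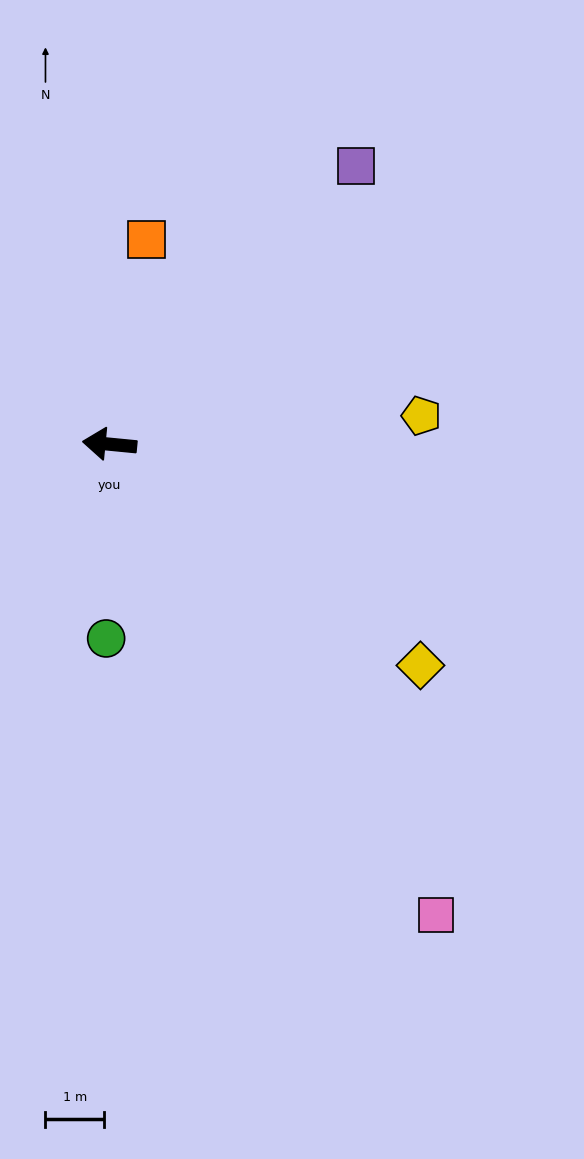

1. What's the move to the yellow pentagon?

turn right 169°, forward 5.3 m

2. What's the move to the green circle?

turn left 95°, forward 3.3 m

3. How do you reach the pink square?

turn left 130°, forward 9.7 m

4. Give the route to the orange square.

turn right 95°, forward 3.5 m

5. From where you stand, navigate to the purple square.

turn right 126°, forward 6.3 m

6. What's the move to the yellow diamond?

turn left 150°, forward 6.5 m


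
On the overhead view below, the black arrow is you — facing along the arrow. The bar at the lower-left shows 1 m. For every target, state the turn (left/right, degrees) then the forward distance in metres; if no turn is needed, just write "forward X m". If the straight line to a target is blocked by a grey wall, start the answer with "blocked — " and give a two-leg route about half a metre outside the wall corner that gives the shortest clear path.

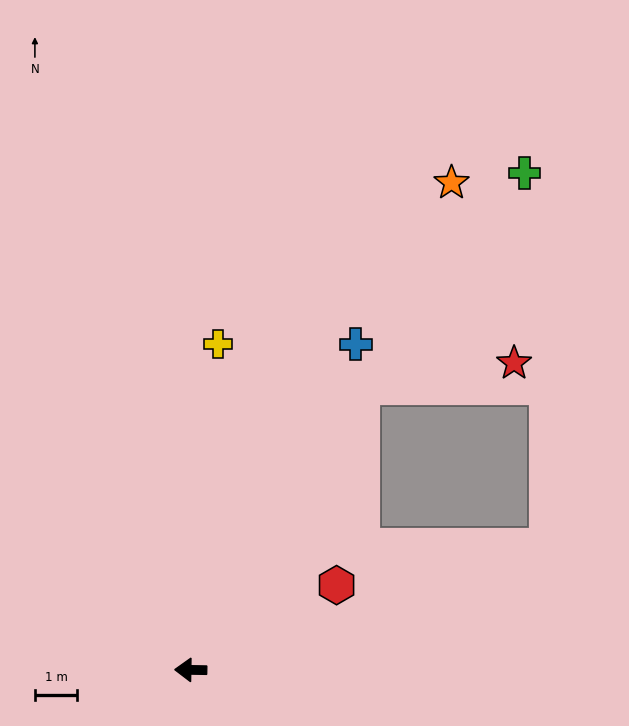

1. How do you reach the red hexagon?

turn right 149°, forward 4.0 m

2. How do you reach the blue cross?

turn right 116°, forward 8.6 m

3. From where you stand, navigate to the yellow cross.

turn right 94°, forward 7.7 m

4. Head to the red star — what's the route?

blocked — turn right 120°, forward 7.8 m, then turn right 50°, forward 3.6 m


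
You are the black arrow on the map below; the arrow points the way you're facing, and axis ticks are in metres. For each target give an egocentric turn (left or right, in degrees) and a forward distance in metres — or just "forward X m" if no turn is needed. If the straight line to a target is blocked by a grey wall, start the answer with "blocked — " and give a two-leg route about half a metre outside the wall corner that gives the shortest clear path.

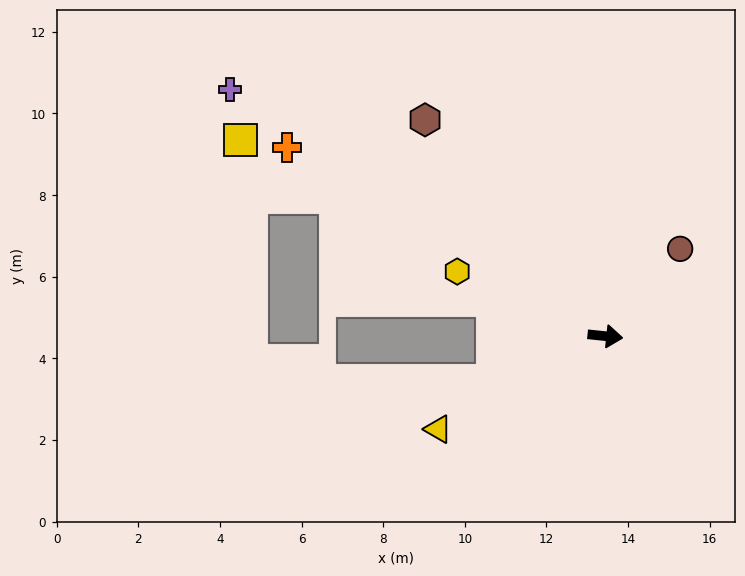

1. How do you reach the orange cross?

turn left 155°, forward 9.1 m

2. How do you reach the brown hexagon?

turn left 136°, forward 6.9 m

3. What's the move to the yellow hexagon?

turn left 162°, forward 4.0 m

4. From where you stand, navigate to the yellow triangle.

turn right 145°, forward 4.7 m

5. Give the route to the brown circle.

turn left 55°, forward 2.8 m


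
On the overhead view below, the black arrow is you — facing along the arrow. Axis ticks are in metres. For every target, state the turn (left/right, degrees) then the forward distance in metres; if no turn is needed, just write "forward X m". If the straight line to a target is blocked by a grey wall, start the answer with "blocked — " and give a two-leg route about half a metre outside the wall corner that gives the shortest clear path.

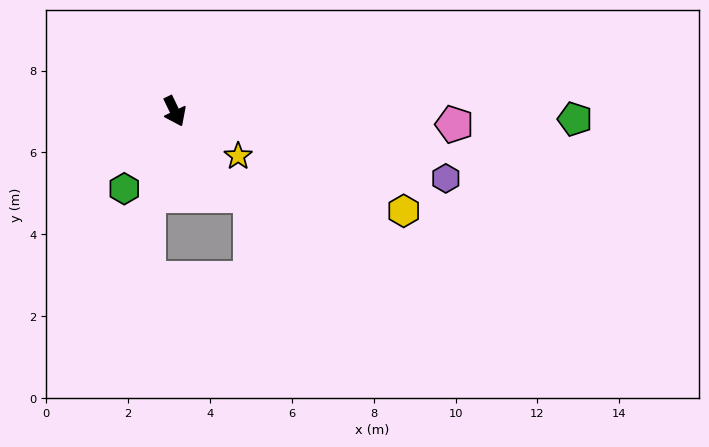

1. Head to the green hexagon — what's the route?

turn right 59°, forward 2.3 m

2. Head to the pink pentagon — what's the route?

turn left 62°, forward 6.8 m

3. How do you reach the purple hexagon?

turn left 50°, forward 6.8 m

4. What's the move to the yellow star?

turn left 29°, forward 1.9 m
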